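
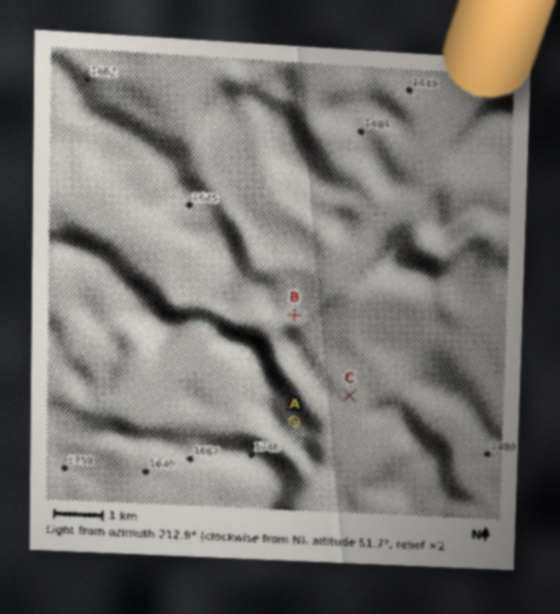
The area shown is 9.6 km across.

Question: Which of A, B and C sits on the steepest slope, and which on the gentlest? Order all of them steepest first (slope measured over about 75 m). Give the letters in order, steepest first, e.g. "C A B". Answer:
A B C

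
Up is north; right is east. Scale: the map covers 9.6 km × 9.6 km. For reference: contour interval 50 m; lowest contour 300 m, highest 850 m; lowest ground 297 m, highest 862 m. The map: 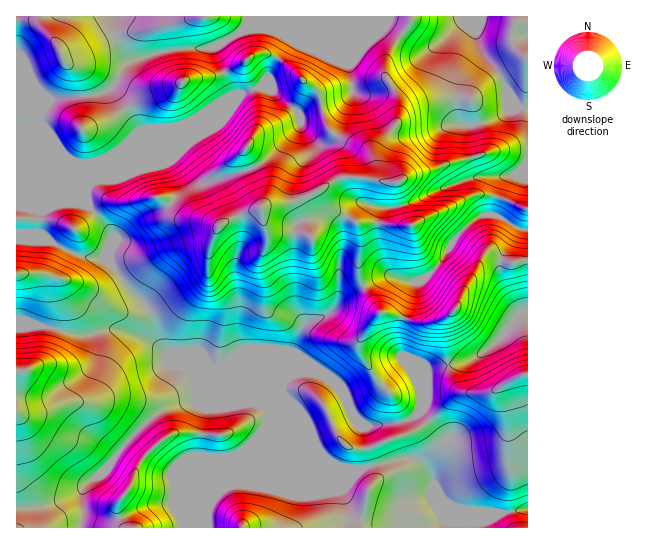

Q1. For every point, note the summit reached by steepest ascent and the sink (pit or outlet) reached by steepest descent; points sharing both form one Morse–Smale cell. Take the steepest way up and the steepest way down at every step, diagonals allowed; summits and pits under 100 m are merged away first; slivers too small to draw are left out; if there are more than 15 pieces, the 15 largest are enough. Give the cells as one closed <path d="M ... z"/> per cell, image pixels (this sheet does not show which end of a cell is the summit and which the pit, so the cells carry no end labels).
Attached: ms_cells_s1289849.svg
<path d="M267 53l-13 2-12 9-18 9 9 20-2 4-40 26-54 22-35 34 31-33 6-11 1-5-13-22-24 15-21 6 5-14-1-19-36 4-11 12-9-4-13-1-1 132 34 2 25 14 31 5 7 6 15 21 21 22 6 12 4 20 10 14 98 40 24 22-34-14-50 5-2 2-5 41 2 6 20 8 108 0 17 4 16 0 36-10 15 0 13 10 6 11 0-13 11-26-25-30 2-5 0-12-4-13-8-13-10 5-32 34-10 8-6-4-11-21-17-14-22-4-16 7 3-16 15-36 4-4 23-10 15-16 18-10-4-12 1-44-5-10-24-12-14-18-27 12-19 1-10 3 4-8-1-14-19-35 7-12 9-9 20-9 15-15 8-16-1-10-9-8-17-14z"/><path d="M527 16l-278 0-4 11-6 6-24 14 8 23 3 2 16-8 12-9 13-2 18 10 19 19-1 11-7 12-15 15-20 9-9 9-7 12 19 35 1 14-2 7 27-3 27-12 14 18 24 12 5 10-1 44 4 12 24-11 20 5 12 0 6-2 15-16 19-29 22-18 12-1 10 4 16 10 8 2z"/><path d="M38 325l-22 4 1 199 64 0 3-14 0-27 25-21 12-17 25-26 24-16 13-4 14 0 9 4 25 0 15-4 11 0 31 11-19-18-99-40-15-12-22-11-15-4-11 0-16 6-16 0z"/><path d="M497 259l-12 0-6 6-15 25-8 19-10 8-16 6-12 0-28-10-11-1-16-25-8 4-10 6-15 16-23 10-4 4-16 40 0 11 14-6 8 0 20 7 11 11 11 21 6 4 50-47 6 5 6 15 8-19 36-6 15-7 25-19 9-15 9-9 7-2 0-50-21 2z"/><path d="M527 312l-6 1-9 9-9 15-25 19-15 7-36 6-6 12 0 25-2 5 25 30-11 26 0 16 10 16 12 10 12 3 38 1 23-4z"/><path d="M414 459l-15 0-36 10-16 0-6-2-68 0-50 21-11 13-4 8 0 18 269 1 6-8 14-6-6-2-24 0-14-4-16-17-10-22z"/><path d="M197 403l-19 1-23 11-24 23-22 28-25 21-2 41 125 0 1-19 8-14 11-10 46-18 58-1-109-1-17-6-4-2-1-6 5-41 11-3-10 0z"/><path d="M31 240l-15 1 1 87 21-3 37 10 16 0 16-6 11 0 21 7 25 14-5-9-4-20-6-12-21-22-18-24-7-4-10 0-18-4-25-14z"/><path d="M247 16l-230 0-1 2 19 3 20 20 8 18 17 14 4 9 1 13 6 1 18-5 7-8 8-16 10-7 43-11 34-1 15-7 19-14 3-5z"/><path d="M493 215l-12 1-15 11-13 14-13 22-15 16-6 2-12 0-20-5-21 9-2 4 15 22 39 12 12 0 13-4 13-10 8-19 15-25 6-6 12 0 10 4 20-3 1-29-9-2-16-10z"/><path d="M26 19l-10 0 0 87 19 3 4 3 11-12 35-4-1-14-4-9-17-14-3-9-7-11-18-18z"/><path d="M223 72l-8 4-30 4-15 11-23 6-17 8-2 4 12 21-8 17 59-24 40-26 2-4z"/><path d="M214 47l-37 2-43 11-10 7-12 22 9 9 6 10 14-8 29-9 15-11 34-5 5-4z"/><path d="M111 88l-5 4-19 5 0 18-5 14 21-6 24-16-6-9z"/><path d="M527 509l-29 4-15 7-6 7 50 1z"/>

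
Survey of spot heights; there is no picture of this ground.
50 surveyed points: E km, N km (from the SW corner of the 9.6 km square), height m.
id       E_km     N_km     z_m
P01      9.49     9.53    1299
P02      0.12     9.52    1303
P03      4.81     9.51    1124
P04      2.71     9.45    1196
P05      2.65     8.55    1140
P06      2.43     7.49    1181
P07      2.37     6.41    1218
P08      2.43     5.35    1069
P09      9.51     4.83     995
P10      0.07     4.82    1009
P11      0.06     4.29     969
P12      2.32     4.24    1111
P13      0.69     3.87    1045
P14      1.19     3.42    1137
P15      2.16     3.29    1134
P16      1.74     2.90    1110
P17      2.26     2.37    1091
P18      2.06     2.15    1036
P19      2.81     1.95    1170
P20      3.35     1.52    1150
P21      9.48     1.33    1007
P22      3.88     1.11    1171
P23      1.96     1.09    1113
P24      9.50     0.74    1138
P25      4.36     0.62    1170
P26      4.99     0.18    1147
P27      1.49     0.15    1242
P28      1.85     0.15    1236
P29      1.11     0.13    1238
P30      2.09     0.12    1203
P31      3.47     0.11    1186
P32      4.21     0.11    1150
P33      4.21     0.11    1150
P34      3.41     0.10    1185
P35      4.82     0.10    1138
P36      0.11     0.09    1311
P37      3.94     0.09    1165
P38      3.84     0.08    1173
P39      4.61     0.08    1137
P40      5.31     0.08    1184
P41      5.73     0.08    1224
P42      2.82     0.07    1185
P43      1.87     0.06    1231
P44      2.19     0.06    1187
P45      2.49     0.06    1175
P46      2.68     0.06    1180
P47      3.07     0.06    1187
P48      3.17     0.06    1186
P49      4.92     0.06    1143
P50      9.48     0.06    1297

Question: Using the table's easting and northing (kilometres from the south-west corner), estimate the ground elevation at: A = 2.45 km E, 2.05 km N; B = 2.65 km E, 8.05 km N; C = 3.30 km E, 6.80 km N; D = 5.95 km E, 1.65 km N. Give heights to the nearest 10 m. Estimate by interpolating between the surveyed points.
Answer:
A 1100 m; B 1100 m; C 1110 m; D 1230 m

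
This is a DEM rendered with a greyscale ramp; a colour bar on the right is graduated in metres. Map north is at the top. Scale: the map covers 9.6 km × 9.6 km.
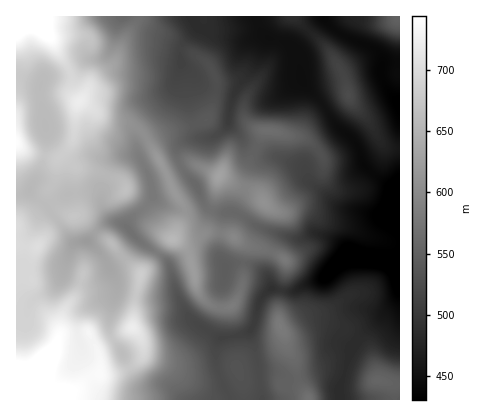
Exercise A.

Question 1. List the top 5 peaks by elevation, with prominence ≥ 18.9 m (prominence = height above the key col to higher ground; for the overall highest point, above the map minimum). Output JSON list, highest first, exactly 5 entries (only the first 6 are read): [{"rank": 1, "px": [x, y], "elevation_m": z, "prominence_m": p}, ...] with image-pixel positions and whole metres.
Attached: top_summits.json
[{"rank": 1, "px": [80, 102], "elevation_m": 721, "prominence_m": 27}, {"rank": 2, "px": [132, 328], "elevation_m": 721, "prominence_m": 47}, {"rank": 3, "px": [172, 240], "elevation_m": 657, "prominence_m": 51}, {"rank": 4, "px": [220, 176], "elevation_m": 631, "prominence_m": 62}, {"rank": 5, "px": [280, 326], "elevation_m": 582, "prominence_m": 57}]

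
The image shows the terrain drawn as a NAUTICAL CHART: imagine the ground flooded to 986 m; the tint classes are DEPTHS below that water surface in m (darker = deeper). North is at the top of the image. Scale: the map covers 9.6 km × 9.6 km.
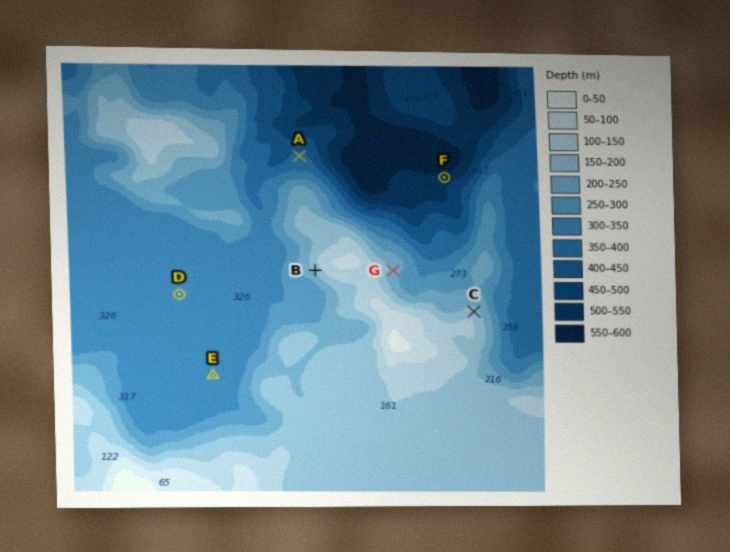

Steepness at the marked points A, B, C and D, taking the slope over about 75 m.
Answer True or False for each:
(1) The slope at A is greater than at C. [False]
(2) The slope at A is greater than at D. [True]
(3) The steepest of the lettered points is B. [True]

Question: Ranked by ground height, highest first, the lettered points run G E F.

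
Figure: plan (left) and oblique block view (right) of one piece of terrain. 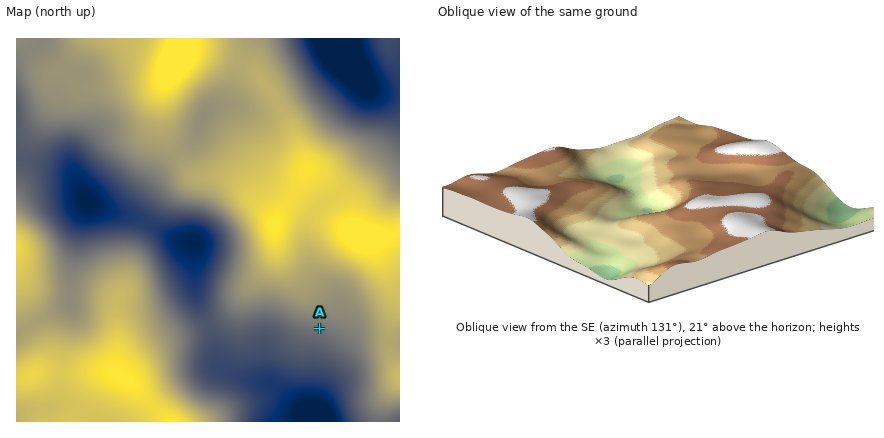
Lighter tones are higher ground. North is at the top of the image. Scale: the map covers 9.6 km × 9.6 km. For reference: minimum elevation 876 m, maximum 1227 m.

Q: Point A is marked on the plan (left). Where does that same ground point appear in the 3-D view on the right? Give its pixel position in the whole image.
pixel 663 245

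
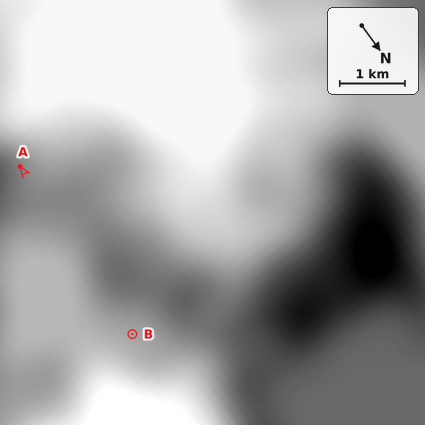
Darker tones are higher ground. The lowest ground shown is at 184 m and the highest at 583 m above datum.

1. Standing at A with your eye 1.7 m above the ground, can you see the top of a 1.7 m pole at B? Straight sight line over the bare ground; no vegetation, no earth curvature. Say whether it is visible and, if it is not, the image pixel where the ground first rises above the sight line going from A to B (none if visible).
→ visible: false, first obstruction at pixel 38 193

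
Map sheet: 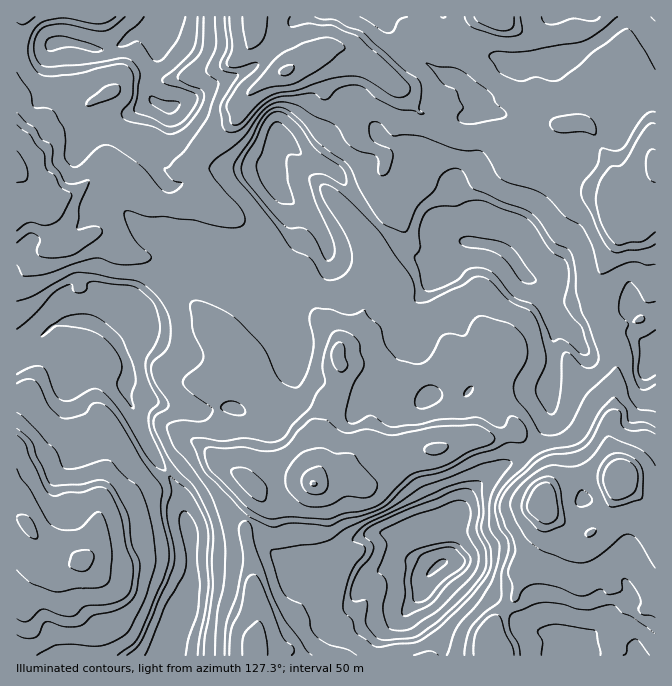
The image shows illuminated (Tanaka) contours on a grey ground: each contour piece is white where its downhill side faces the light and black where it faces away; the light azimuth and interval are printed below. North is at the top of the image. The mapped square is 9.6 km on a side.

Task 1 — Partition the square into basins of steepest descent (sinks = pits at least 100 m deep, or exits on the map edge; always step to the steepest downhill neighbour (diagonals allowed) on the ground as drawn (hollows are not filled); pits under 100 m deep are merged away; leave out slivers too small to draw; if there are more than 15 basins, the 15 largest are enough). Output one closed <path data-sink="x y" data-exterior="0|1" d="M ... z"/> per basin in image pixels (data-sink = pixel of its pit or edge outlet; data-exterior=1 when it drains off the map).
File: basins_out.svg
<path data-sink="620 482" data-exterior="0" d="M277 131l-4 4-2 7 3 13-8 10-2 7 9 15 22 17 21 21 8 15 4 15 5 10 13 18 38 23 16 3 12-1 12-18 4-2-2 4 2 21-12 15 0 14 13 55 9-3 24 2 13-12 37 0 20 5 15 0 6 26 18 28 12 54 24 21 8 3 6 6 5 10 0 21-3 19 8 15 0 6-14 15-8 3-20 22-30 8-10-13-7 0-20-9-27-25-21-13-22-23-8 0-5-13-2-21-19-3-23 7-21 0-12 3-17 7-28 16-17 5-4 4 22 21 22 7 14 0 16-20 27-12 13-1 19 11-8 20-16 19-7 3-16 2-47 20-6 6-1 11 327 1 1-346-14-2-10-7-4 9-14 13-17 10-20 5-13-15-10-4-5-4-6-32-19-7-17-23-19-9-21-3-23 2-2 18-18-2-16-6-39-38-34-44-33-15-12-15-8-8z"/><path data-sink="287 70" data-exterior="0" d="M442 16l-277 0-13 13-15 4-10 8-15 7-17 1-20-6-18 0-1 7 5 10 2 23 6 29 11 19 15-8 20 1 35-23 6 1-8 6-4 9-1 35 13 23 11 11 10 0 17-12 13-5 42 0 1-1 14 1 10-14-3-13 2-7 4-4 5 2 8 8 12 15 33 15 34 44 39 38 16 6 18 2 2-18 8-2 22 2 2-5 0-11-12-14-6-11-5-29-5-13 0-12 8-21 6-8 18-8 1-6 4-4 13-5 8-9 7-15 8-5-11-3-16-8-30-2-15-16-5-20z"/><path data-sink="314 483" data-exterior="0" d="M328 256l-14 8-8 8-13 36-10 12 0 7 10 15 0 26 3 17 0 15-5 10-14 13-12 1-30-16-16 0-22 5-32-7-18-7-18 1 19 45 33 50 7 33 9-5 30-10 20 5 12 10 7 16 8 10 21 12 22-7 28-16 22-9 28-1 23-7 16 3 13-3 4-9 10-9 10-16 11-11 52-34 17-32-4-26-15 0-20-5-37 0-13 12-24-2-8 4-9-30-5-26 0-14 12-15-2-8 2-17-20 21-24-3-17-12-17-6-17-23z"/><path data-sink="655 165" data-exterior="1" d="M642 18l-23 6-17 15-37 22-38 3-12 5-9 18-8 9-13 5-4 4-1 6-18 8-4 4-10 25 0 12 5 13 5 29 6 11 12 14-2 15 28 7 9 8 13 19 4 3 12 2 6 14 3 20 5 4 10 4 13 15 20-5 17-10 14-13 4-9 15 8 9-1 0-275-10-8z"/><path data-sink="82 562" data-exterior="0" d="M54 328l-6 1-32 28 0 298 148 1 5-14 4-20 16-17 4-21-2-44-10-45-33-50-14-37-8-15-2-10-22-7-30-2z"/><path data-sink="17 167" data-exterior="1" d="M55 43l-15 8-24 2 0 257 22 21 6 3 11-10 13-4-5-5 1-18 8-11 12-2 10 4 5 5 2 14-7 16 20 16 12-16 2-13 32-32 9-5 21-2 9-4-11-9-8-24 17 0 58 15 20-1 12-5 4-5 2-3 0-32-20-16-11-19-55 1-13 5-17 12-10 0-11-11-13-23 1-35 4-9 7-7-5 0-35 23-20-1-15 8-11-19-6-29-2-23-5-10z"/><path data-sink="544 505" data-exterior="0" d="M552 411l-3 9-15 27-52 34-11 11-10 16-10 9-2 7-11 6 0 12 6 21 8 0 22 23 21 13 27 25 20 9 7 0 11 13 12-5 17-3 20-22 8-3 14-15 0-6-8-15 3-19 0-21-5-10-6-6-8-3-24-21-12-54-15-21z"/><path data-sink="255 648" data-exterior="0" d="M229 513l-32 10-8 5 4 32-2 38-3 10-17 17-6 31 162 0 2-12 6-6 47-20 16-2 7-3 16-19 8-20-14-10-11-1-17 5-17 8-16 20-14 0-15-3-11-7-22-23-17-9-9-10-7-16-7-7z"/><path data-sink="497 17" data-exterior="1" d="M594 16l-151 1 6 21 15 16 30 2 16 8 14 2 41-5 37-22 6-6z"/>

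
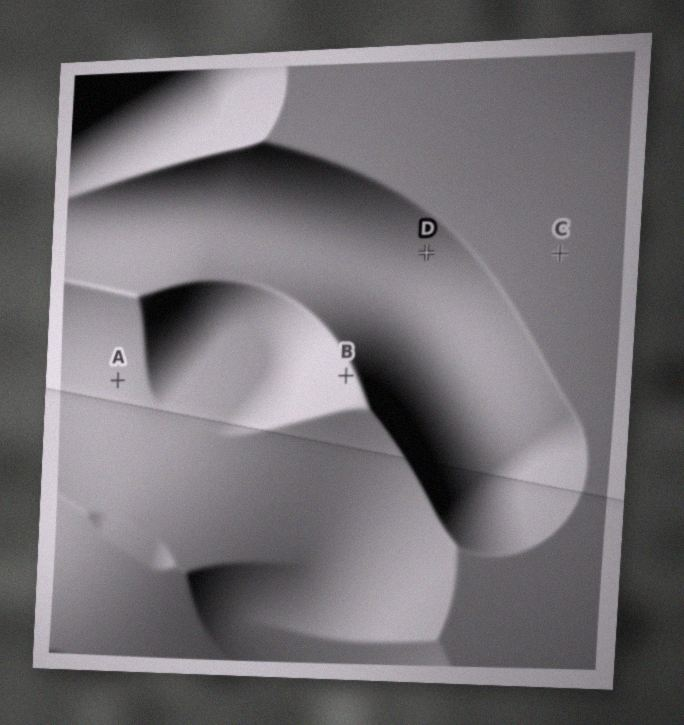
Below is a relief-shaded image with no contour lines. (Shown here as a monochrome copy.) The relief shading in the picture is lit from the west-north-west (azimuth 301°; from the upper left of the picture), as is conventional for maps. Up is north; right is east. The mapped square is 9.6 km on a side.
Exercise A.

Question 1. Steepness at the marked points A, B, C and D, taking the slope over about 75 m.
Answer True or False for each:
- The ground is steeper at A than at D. False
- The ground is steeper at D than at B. True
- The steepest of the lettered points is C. False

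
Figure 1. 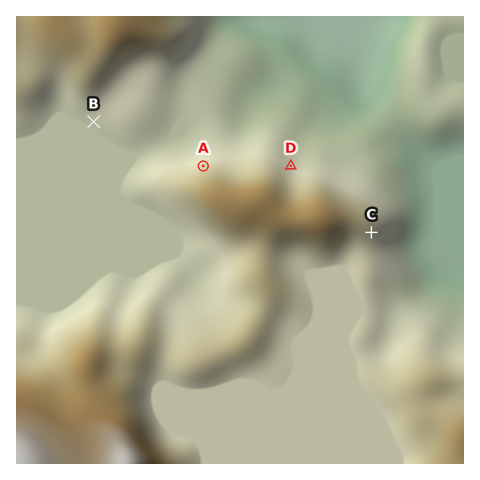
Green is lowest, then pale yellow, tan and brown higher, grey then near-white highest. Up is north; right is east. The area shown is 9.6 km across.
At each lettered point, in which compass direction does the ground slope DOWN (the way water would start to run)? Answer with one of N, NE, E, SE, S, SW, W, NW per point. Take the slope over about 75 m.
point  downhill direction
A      N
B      SW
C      SE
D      NE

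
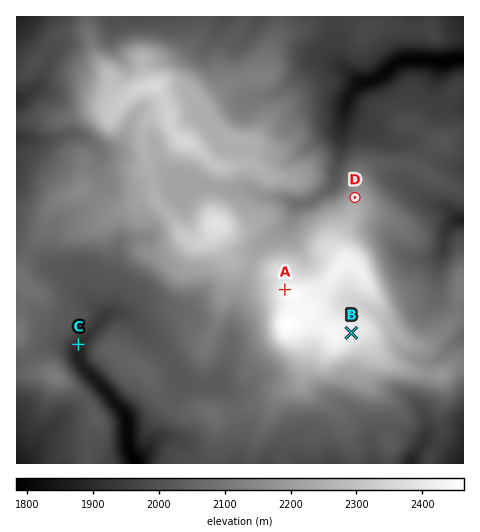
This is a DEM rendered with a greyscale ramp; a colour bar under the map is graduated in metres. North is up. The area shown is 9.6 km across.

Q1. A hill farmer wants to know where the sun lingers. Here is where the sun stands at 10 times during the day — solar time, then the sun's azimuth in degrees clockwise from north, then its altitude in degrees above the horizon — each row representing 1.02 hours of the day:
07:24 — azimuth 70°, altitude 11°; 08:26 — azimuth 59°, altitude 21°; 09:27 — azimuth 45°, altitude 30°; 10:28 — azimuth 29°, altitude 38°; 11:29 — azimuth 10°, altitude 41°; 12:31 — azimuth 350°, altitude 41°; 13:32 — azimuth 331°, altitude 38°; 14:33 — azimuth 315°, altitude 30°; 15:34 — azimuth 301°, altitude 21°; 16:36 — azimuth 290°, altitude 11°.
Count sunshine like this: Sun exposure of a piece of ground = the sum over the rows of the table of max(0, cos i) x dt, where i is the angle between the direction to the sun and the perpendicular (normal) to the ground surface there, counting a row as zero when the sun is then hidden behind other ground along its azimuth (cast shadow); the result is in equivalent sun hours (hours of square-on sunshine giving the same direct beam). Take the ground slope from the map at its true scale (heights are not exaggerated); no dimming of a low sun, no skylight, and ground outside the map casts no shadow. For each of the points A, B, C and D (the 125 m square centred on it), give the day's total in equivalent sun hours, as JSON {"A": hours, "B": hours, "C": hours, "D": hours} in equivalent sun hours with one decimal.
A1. {"A": 5.4, "B": 4.4, "C": 3.5, "D": 5.8}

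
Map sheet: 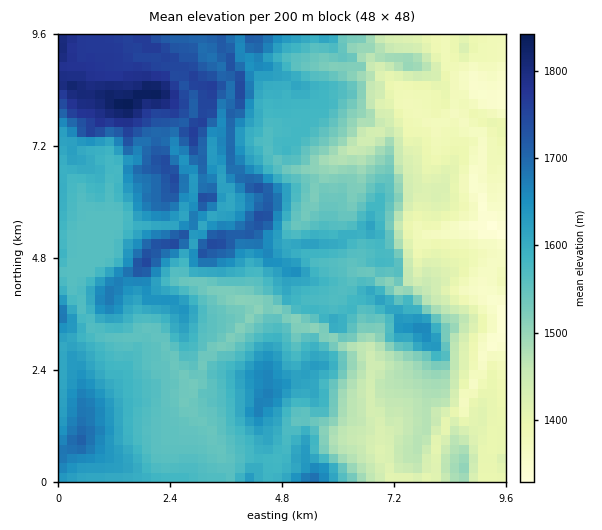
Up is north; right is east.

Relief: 1325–1845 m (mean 1560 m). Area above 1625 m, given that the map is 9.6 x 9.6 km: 24.2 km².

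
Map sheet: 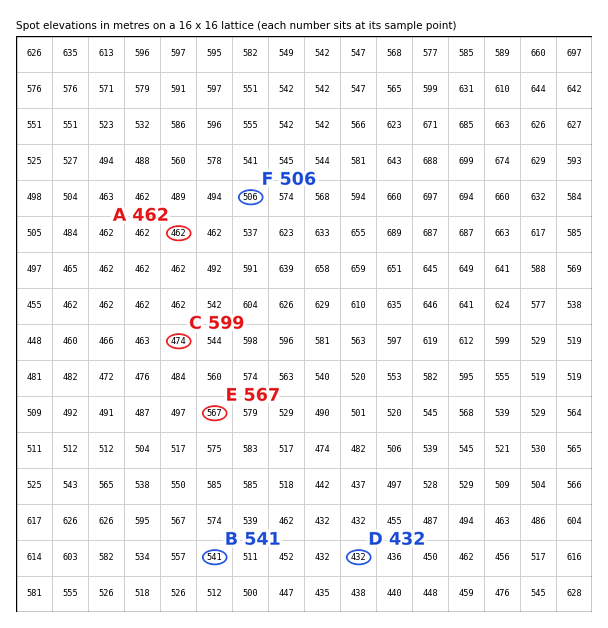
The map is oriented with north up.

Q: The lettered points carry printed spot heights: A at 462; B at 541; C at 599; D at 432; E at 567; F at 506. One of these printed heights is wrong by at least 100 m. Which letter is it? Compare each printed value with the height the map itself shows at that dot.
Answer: C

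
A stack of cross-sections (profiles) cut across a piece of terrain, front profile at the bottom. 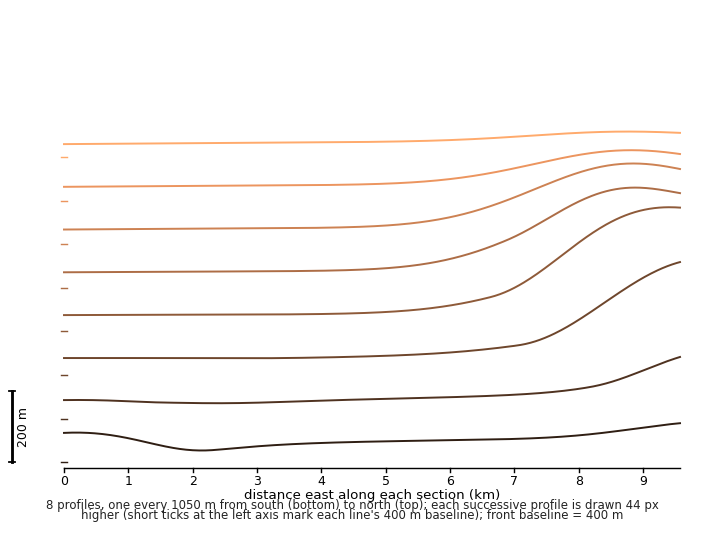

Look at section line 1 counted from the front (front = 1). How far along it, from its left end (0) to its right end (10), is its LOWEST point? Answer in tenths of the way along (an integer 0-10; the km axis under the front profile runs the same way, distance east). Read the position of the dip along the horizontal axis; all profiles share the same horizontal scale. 2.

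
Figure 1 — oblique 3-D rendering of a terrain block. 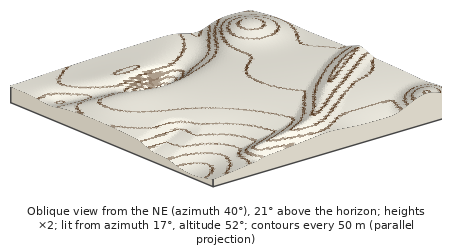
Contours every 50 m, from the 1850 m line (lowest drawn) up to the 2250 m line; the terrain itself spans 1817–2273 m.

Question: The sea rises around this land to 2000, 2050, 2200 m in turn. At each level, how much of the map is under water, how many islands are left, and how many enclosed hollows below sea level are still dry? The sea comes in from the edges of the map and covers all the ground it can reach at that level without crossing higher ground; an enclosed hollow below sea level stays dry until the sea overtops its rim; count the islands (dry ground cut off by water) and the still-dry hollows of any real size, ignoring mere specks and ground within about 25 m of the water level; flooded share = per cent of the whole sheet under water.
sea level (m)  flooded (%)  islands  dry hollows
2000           9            0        1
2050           23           0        0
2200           93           1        0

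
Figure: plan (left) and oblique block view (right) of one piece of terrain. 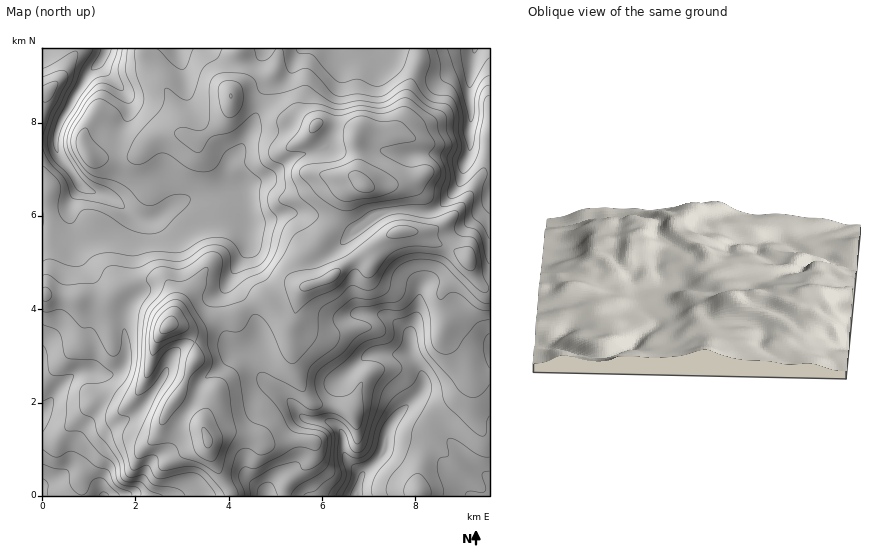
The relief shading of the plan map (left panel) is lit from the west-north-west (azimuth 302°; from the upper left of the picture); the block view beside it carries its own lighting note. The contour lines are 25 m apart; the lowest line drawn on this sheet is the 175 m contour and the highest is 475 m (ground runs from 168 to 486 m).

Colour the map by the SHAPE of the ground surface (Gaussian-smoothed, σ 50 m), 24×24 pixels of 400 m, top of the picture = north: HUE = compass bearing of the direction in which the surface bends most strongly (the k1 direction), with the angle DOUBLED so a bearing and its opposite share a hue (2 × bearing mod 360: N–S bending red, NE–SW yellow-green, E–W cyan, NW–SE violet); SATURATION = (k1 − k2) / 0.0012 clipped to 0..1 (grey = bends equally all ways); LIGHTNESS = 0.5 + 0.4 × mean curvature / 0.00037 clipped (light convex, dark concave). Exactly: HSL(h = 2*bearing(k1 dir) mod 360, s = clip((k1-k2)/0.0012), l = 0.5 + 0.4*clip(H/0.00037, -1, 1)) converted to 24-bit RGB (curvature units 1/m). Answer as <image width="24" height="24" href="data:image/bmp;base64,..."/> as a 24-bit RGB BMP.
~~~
<image width="24" height="24" href="data:image/bmp;base64,Qk32BgAAAAAAADYAAAAoAAAAGAAAABgAAAABABgAAAAAAMAGAAATCwAAEwsAAAAAAAAAAAAAZYReoY6Ksn12Lgs70sYGVHMMe6U8SoNFSy09kNxtwNyKShs7SJuLxGxqYYNIwJpuE0ZTUGavk5e0mrC+1Me8fFybgFp8hKyZf5FgR3tRpFZ1HzVa9dvTIH2n6MjWqUa2OXR+su+oVSlfw4CNL2RDdJRLzpuimuawVgZHBzIXqnCKkZdxs5J3e1R2d52KekNDs5y+Xl2LcmWFXUiOhcmq5K/QQZBddFeg1MbivsidRDlnj626rafPWFKwyN+6UdxwxgDYg962DCIwsLB5mX1qj3aJeEhqrrKYnnafr3mZTVt8cKesZ6aDslmyzqyZPleByeHBrG6YaHyxeo+knIKAVdnRlOdeggBE6/8CtMN/CR0qup6WlYeDfF1xhnCOlrSRTHBno3iNeo2uXI20wo5rF0hH9NfXM3xuu71lpYVxYnt7aXqAoLKPMgkc6K0YCC/81vXqxoakLUBxJV5BsXuQjmOCi5mAmpx2QXhxZZOWrcK9UWmdzm/BbNQhJaSA7r/APGt8xbmrbm+EYH98eTY7q0KritmYQEZZnWdgwo55ZU9zVoZ9K1hZqHRxnpyNmpyPsn2VMXo5YGQsY10vEiUs/dvOCSoq6Z59M4gtTaxVpXeXdE51iWOQrcWaj2VLNUwyNnRV37rMiny+ipmyLxpBmbZuh6KChqSWcWeIuIyna3uelriaFCtL+8ynNHYdJIZO8e/aOTtqcFJMdGV8hWiJtrOTqn2fpImpRIhTKkYXemonYi1knUCmncqae6CFfpxyVnJgk5h8enKWlrKMIyBWlUbS+tHZGb6HgNVhXz5ri5F2V2J1iWt5q6+NgpWVjo6ww4TIjXjBrN7XHB9SXXGuysOlfYdxgl5WY5xcb41ka4pzkph2Mz1iL5Ck8ODb3OrvYzyOil2pqJmrZE93eqGMrJ+NhZRua3FFQXU0t6EwXBcWMnI9MXZsxsiblG2PmEdEtNHdjqTEd3apo4CWVXZ8Hl9BjMBG3I+AaTlUQoR8rG2joISwcnGbtGVikXNUjZBdYkF4sIx2d7PBjaW7NWKXsrGDWi1N282uyauPZWt+jWKKmYCZmJW+aVq2eMuHq06SvoyTPoZgQniIoo26smuoib7D0LHn89jwKTd309SsUItxflxrNl1eiEdOmENNlOisrJxvY2ZwZmyJlLGiZIWDVZOSlrmIUUN627TL2r/NI2FjMTZFuX56qYRuTnY/SbI+2m3l07Oqs1iIT0o3UUo3NmRm2vHjMeLcpJ97dmx2an5ffH5VfoVnYoZmdmlMQ1tATppDyId4h0KENzZSgJVlr62QrY+ZVIJSLWlO0pLE032zmn66m8LaftHciMy33SHcra9+b2iHlYOFiKukZZGdbEw/iHJhiYN6bHtcfnhRfGFkRUNhVItLoad5lG9lpl9dX3M/G08pc9zd1tb1nn3g45XNJIIynjZzq8SEPJWcpMPRoDhmbCU2naeFXoZudYFqg355hYaAeXF+WD56yrSch3FCgXRPlVxUuZt1U1UjJTwMKiwHV3cWC3g898vaMVVc093FKGeeMAsDb3MhcrGFgpF6iXqJfW1qfH1ecXxjbmNgQXtwk1VQsVRldpKVjqqtqYm/2uHxkY7bo6HSzM2WMIVAEX6FzFt/meekMwAo4PbVgrHBeXOXgJR3b2FxhmJvl6aHYZKVdG2Yn1OWOHRKe9K5tsvji5fUyKXYpoGfdHWmX2Gg58/e4b64CBUr47esIQAzr03p2fLad2mUd22YrYyacFx9gp2Yp7GcemFoRWVhXGGZvbDPyb9PS2okNzYfvbg2cWxGfWBDbF43mMEy2Y5uBzVn5ZVMACEzecHry5qJcIRtU2yHp4ijlouwlaWplXOatG+OUYptQHJrg5ZfVkmO5sHJMVyEwNWwhHisioyymbC5jbmNtaxlBggt7mF46oxRADIz9tfVnrG4PUyQk3Foj4xyg5R8eFF7t2x9o8aPOmqDhKWnYJarptm4bIjWkqHQsbHdq2TP1sK+hKDG5L7YIxOM788J9NnXADEzOeI1z7CjKAshrapeiKd9WWeDcFWAoMnH4szHSVB8VYdrlJx2gqlWQ1I5V2w2WlYuMkk95dapS0Q0pJJOPQdziPK105a19rTYAjEhhhZCtW2wlL2XkKuTWEh4aZWWdcR9tlZUe1ultLqLSXeBtrmXaEppe35iem1hPl1MxI1Nm3NPTJFPPymDJMMkZWtN0X92UHDACRwqx5mRrsOhgJZ5UEJpgKGFnFF6xcSCRHRzuqB3Pmpmo35bcVx1gIFyg3x1am93XpBy29i+Z3ONakh6OIqP"/>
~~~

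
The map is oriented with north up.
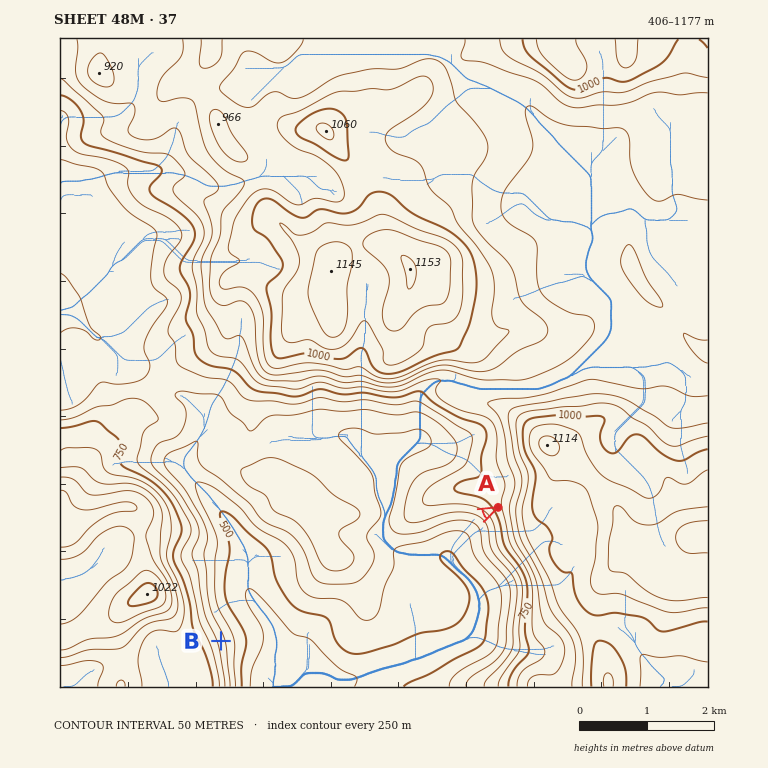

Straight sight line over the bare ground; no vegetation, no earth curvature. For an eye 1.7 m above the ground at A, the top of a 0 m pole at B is visible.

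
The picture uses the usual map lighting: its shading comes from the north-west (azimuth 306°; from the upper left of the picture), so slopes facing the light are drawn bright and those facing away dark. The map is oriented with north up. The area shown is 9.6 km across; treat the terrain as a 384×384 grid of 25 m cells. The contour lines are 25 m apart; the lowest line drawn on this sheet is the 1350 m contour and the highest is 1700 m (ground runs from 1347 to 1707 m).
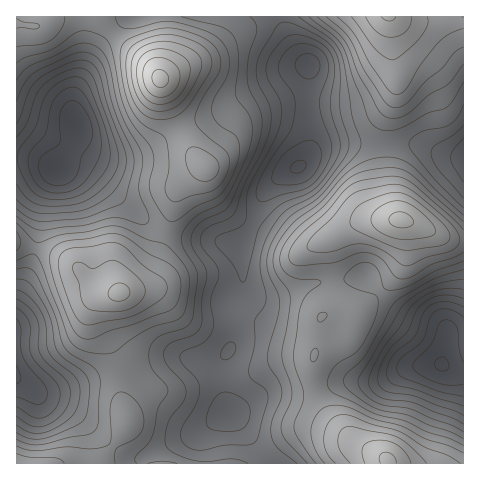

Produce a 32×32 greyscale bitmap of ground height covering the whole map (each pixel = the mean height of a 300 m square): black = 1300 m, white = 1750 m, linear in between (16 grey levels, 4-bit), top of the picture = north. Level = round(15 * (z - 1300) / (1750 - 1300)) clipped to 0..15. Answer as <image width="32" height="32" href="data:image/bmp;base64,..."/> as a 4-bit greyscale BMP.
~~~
<image width="32" height="32" href="data:image/bmp;base64,Qk12AgAAAAAAAHYAAAAoAAAAIAAAACAAAAABAAQAAAAAAAACAAATCwAAEwsAABAAAAAAAAAAAAAAABEREQAiIiIAMzMzAERERABVVVUAZmZmAHd3dwCIiIgAmZmZAKqqqgC7u7sAzMzMAN3d3QDu7u4A////AJmZmZiHd2ZnZmeJq7zcu6qHiIiIh3ZmZmZ4iau8y6mYZWZ3iZh2VVVWeJmru6qYd1RFZ4mYdmVVVniZqqmIdmUzRWeJiHdlVVZniZmHZmVEM0VniIiHZlVWZ4mIdlRDMzRFZ4iId2VVZniZiHZDMiI0Z3iIh3ZlVWZ4mZiGUzIiRWiZmIh2ZlVWeJmZh2RDIkVompmYh3ZlZniZmZh1QyNFeaqqqZiGZWZ4mZmYdlQzVom7u7qphlVWZ4mZmYdlRGeKu8y7qYdlVniImYiIhmZ4mru7uqmHZVZ4mZiImZiHiJq7u6qZhmVWiZmZmZqqmZiaqqqZiHZVVnmqqqq7u7qYiImZiIh2VVVomqu7zMy6d2d3iHiIh2ZVZ4mrvM3MqWVVVmd4mZh2VFVnmrvMupdUM0VWeJmZl1RERomqu6h2QyI0VniZqqhkMzRomZmHZUMiI0V4mqqpdUMzVniIdlVDMiNFeJqqmYZDM0Z3d3ZVVDIjRomZqZiHVERGd3d2ZlQyI1eaqpmIh1REVniId3ZlMiRoq7upiHZVRFZ4mYiHZUM0aLzcuYh2VERWeaqYiHZURXm93bqYdlQ0VomqqZiHdlZ5vdzLmHVEM1eau6qZmYd3ibzLuph2VERYq7u6qaqZiImaqqmIdmVWeavMuqqqqZmYiJiId3ZmaJq8zLuq"/>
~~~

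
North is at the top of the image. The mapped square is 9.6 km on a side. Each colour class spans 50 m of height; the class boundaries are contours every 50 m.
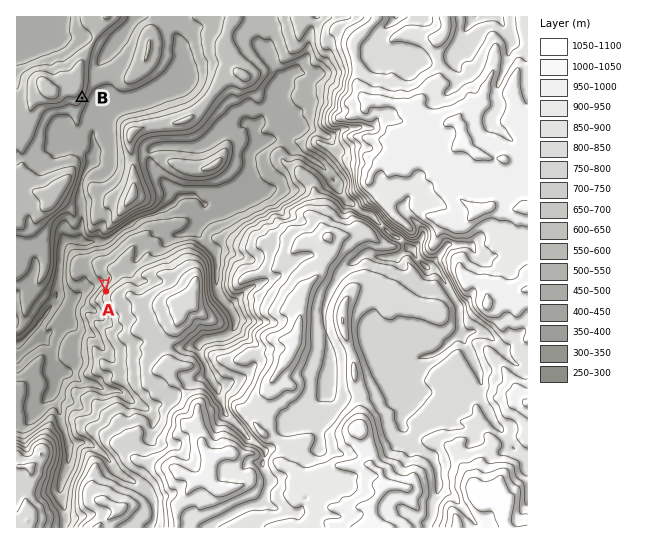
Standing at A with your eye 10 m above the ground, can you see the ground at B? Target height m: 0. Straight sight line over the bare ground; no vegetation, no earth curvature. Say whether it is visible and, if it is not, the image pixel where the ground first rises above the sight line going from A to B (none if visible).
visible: true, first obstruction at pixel None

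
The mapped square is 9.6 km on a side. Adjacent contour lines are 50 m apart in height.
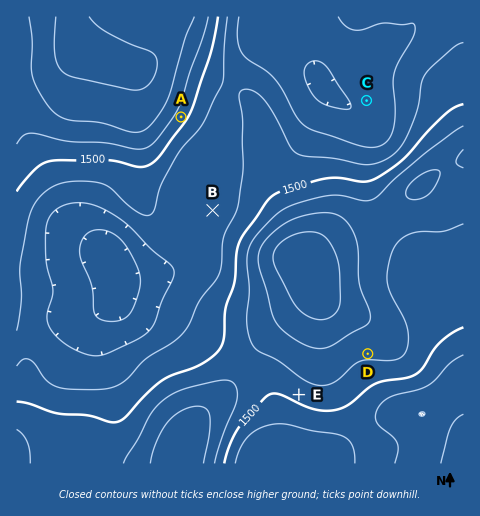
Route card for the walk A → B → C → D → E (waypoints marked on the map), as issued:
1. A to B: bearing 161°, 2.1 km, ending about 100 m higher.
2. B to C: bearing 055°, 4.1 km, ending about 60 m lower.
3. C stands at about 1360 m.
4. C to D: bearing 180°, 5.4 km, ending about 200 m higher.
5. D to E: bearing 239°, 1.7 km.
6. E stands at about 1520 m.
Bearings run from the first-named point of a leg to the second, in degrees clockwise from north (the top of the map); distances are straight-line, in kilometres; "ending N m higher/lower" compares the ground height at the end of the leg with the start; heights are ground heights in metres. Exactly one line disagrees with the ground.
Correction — Line 1: it should read "ending about 100 m lower".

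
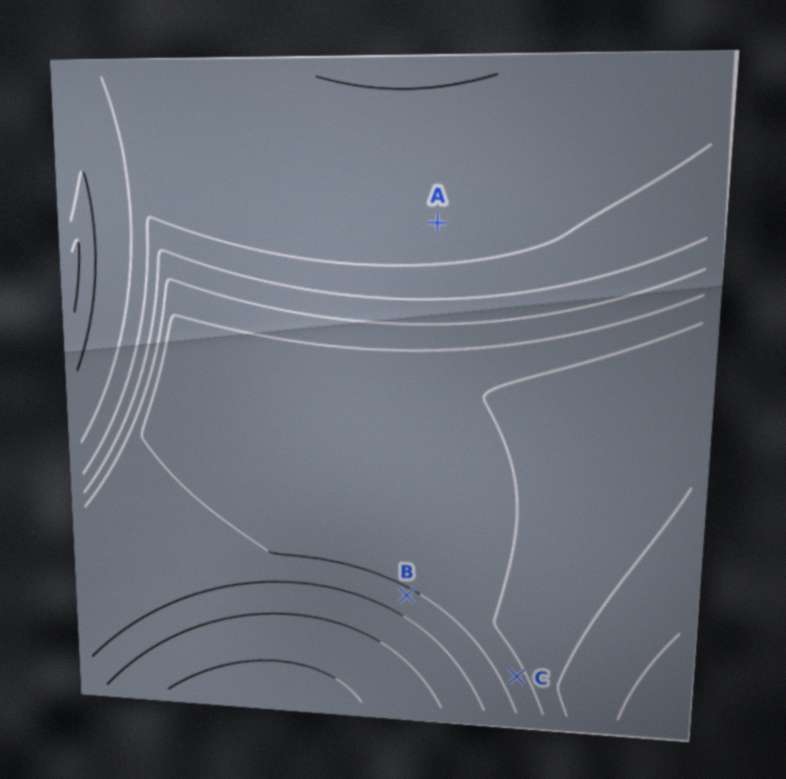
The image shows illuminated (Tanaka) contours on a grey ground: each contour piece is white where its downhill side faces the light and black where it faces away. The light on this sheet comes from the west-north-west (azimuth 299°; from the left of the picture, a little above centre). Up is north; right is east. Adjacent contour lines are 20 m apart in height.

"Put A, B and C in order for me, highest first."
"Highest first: C B A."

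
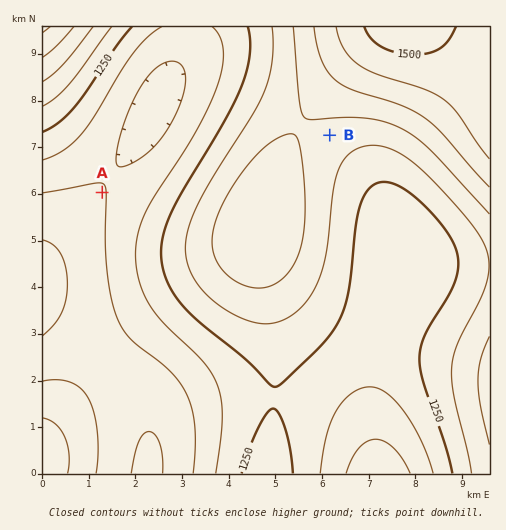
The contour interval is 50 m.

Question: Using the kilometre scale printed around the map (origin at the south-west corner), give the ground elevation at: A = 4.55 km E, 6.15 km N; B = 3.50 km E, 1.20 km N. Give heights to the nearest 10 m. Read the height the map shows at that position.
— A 1380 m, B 1170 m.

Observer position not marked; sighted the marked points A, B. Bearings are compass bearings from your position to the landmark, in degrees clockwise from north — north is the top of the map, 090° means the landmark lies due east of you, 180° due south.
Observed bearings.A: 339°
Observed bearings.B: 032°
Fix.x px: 175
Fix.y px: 382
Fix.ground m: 1140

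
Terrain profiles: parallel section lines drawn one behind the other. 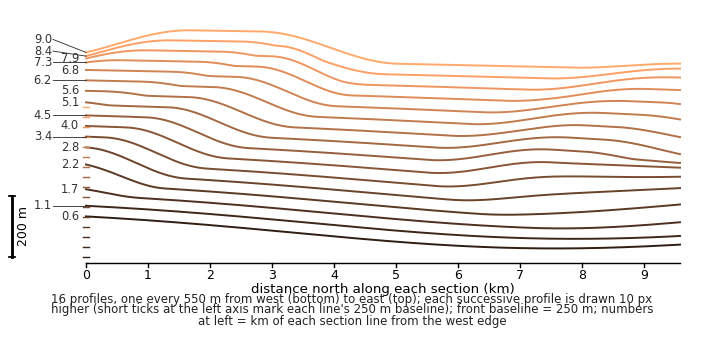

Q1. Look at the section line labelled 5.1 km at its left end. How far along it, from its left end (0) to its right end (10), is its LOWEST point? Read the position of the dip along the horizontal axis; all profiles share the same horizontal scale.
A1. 10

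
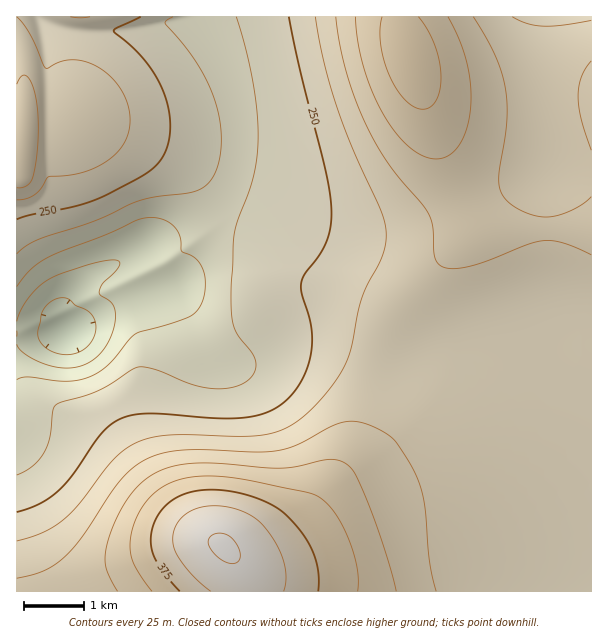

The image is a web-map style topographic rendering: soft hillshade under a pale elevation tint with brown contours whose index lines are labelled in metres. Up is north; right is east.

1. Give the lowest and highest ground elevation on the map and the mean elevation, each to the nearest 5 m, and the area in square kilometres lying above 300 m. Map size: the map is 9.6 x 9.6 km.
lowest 130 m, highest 425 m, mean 275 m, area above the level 23.6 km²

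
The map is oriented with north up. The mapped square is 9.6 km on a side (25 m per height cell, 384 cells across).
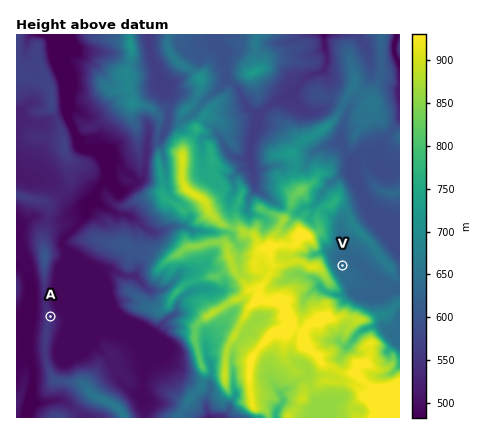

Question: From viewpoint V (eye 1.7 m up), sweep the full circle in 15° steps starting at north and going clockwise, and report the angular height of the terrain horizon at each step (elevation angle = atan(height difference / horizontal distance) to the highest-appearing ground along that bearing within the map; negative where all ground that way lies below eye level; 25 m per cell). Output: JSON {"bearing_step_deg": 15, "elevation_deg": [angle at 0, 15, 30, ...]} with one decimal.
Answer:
{"bearing_step_deg": 15, "elevation_deg": [2.8, 2.4, 2.8, 2.4, 2.0, 1.7, 1.4, 0.1, 0.5, 1.5, 4.6, 10.4, 12.0, 15.1, 20.9, 24.1, 25.8, 26.3, 24.9, 19.7, 13.7, 13.9, 9.0, 4.4]}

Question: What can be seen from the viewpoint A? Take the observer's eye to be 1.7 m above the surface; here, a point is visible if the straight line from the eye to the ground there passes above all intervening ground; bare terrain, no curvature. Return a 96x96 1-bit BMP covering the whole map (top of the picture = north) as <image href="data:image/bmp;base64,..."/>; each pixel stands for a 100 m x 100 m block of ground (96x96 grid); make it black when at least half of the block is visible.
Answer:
<image width="96" height="96" href="data:image/bmp;base64,Qk2+BAAAAAAAAD4AAAAoAAAAYAAAAGAAAAABAAEAAAAAAIAEAAATCwAAEwsAAAIAAAAAAAAA////AAAAAAAAAAAAP4AAAAAAAAAAAAAAH4AAYAAAAAAAAAAAH8AB4AAAAAAAAADgH+AB4AAAAAAAAAPgH+AB4AAAAAAAAA/gP/AYIAAAAAAAAB+Af/gYAAAAAAAAADwAf/w4AAAAAAAAAPAAf/4wAAAAAAAAP/AAf/4wAAAAAAAAP/AQf/4QAAAAAAAAD/Agf/4QAAAAAAAAB/hAf/4QAAAAAAAAB/jAf/wYIAAAAAAAB/+A//wIIAAAAAAAB/+A//wIIAAAAAAAB//B//wAAAAAAAAAB//z//gAAAAAAAAAB/////gAAAAAAAAAD/////gAAAAAAAAAD/////gAAAAAAAAAD/////gAAAAAAAAAD/////gAAAAAAAAAH///5/gAAAAAAAAA////4f4AAAAAAAAA////8D8AAAAAAAAA////+D+AAAAAAAAA/////A/gAAAAAAAB////nAF4IAAAAAAB////DgAOEAAAAAAB///8DgADmAAAAAAB///4BwAAwAAAAAAB///wA4AAQAAAAAAB///gH8AAAAAAAAAB///AfOAAAAAAAAAD//+A/DGAAAAAAAAD///99h+GAAAAAAAD///58AB8EAAAAAAB///x+AB8AAAAAAAB///x/4B8AAAAAAAA///6/4A4AAAAAAAAD//4f4AYAAAAAAAAD//wP8AYAAAAAAAAD/+AD8AQAAAAAAAAA/AAB8AAAAAAAAAAAAAAA8AAAAAAAAAACAAAAYAAAAAAAAAAHAAAAAAAAAAAAAAADAAAAP+AAAAAAAAAAAAAB//AAAAAAAAAAAAAD/+AAAAAAAAACAAAP88AAAAAAAAAHAAAP48AAAAAAACAHgAAfx8AAAAAAADAHwAAfD4AAAAAAADAHwAA+PgAAAAAAAAAH4AAcPAAAAAAAAAAH4AAMcAAAAAAAAAAH8AAEcAAAAAAAAAAH8AAOcAAAAAAAAAAH+AAMcAAAAAAAAAAH+AAMcAAAAAAAAAAH+AAM8AAAAAAAAAAH8AAM8AAAAAAAAAAHgAAM8AAAAAAAAAAGAAAE8AAAAAAAAAAGAAAA4AAAAAAAAAAEAAAAAAAAAAAAAAAAAAAAAAAAAAAAAAAAAAAAAAAAAAAAAAAAAAAAAAAAAAAAAAAAAAAAAAAAAAAAAAAAAMEAAAAAAAAAAAAAAP8AAAAAAAAAAAAAAf8AAAAAAAAAAAAAAf8AAAAAAAAAAAAAAf/4AAAAAAAAAAAAA//wAAAAAAAAAAAAA/+AAAAAAAAAAAAAB/gAAAAAAAAAAAAAB/AAAAAAAAAAAAAAD/wAAAAAAAAAAAAAD4QAAAAAAAAAAAAADwAAAQAAAAAAAAAADAgAAwAAAAAAAAAAAAwAAAAAAAAAAAAAAAAAAAAAAAAAAAAAAAAAAAAAAAAAAAAAAAAAAAAAAAAAAAAAAAAAAAAAAAAAAAAAAAAAAAAAAAAAAAAAAAAAAAAAAAAAAAAAAAIAAAAAAAAAAAAAAAIAAAAAAAAAAAAADgAAAAAAAAAAAAAACAAAAAAAAAAAAA="/>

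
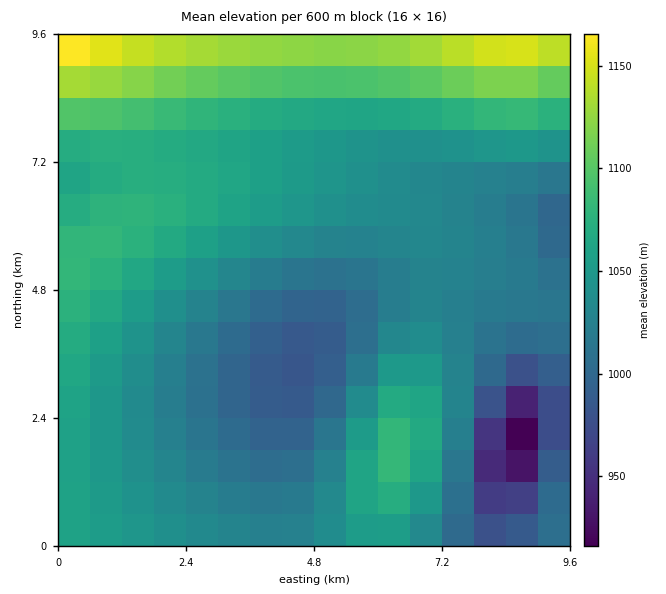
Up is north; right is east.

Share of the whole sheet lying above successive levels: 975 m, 97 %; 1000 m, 88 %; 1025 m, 67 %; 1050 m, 42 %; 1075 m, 20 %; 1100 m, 11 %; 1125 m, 6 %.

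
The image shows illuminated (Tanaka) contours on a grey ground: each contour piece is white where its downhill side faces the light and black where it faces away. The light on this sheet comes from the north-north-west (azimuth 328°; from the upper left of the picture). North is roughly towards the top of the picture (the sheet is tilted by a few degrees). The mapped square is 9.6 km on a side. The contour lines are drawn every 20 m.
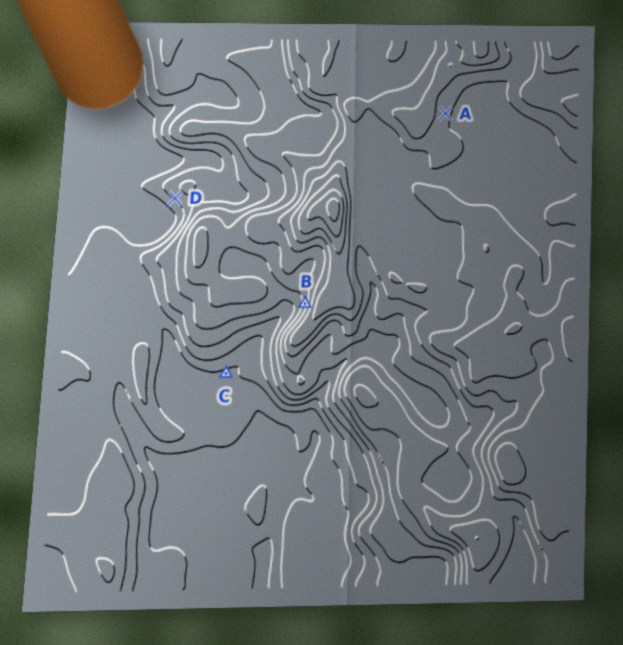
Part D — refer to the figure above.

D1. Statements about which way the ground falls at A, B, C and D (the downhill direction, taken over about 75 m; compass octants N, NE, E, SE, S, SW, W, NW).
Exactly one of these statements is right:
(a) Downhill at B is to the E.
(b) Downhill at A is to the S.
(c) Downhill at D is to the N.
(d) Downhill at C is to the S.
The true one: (d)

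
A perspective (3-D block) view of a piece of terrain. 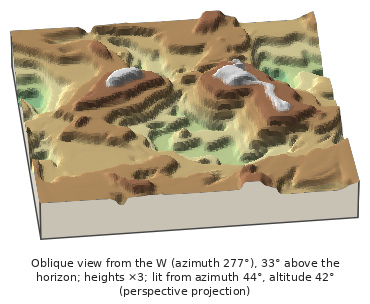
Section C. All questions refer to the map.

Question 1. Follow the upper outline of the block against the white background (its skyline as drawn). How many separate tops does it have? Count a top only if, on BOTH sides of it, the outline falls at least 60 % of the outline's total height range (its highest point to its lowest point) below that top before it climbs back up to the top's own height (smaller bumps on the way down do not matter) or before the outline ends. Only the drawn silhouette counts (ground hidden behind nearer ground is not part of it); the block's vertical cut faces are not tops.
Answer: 0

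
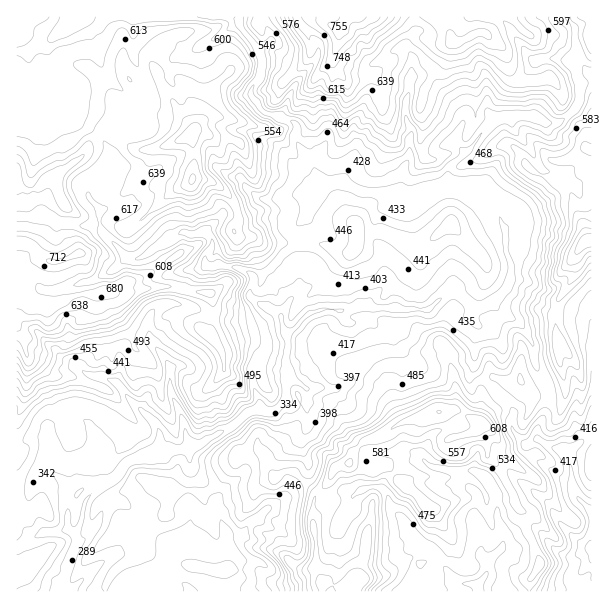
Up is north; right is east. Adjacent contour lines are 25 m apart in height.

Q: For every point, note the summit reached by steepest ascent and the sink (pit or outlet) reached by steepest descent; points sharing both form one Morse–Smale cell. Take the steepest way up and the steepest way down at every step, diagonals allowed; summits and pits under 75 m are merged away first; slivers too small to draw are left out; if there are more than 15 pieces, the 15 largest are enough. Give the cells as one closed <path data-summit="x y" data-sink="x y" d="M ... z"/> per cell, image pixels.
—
<path data-summit="350 17" data-sink="60 591" d="M591 16l-351 1 0 9 19 24 3 9-2 18-8 12 0 7 14 18 29 9 0 15 7 14 11 10 5 18 2 3-8 15-5 17-11 12 0 24 6 15-2 24-10 9-8 15 0 9 6 13 0 35-18 1-16 4-1 10 6 13 0 9-13 6-10 10-32 18-6 3-7 0-5-11-2-12-14-30 0-24-6-11-14-15-9 0-18 6-3 5 1 16-5 12-17-5-5 2-11 42-5-4-16 2-14 10-1 12-3-2-12 0-16 6 1 148 208 0 15-14 0-18-11-9-1-14 14-2 12-15 4-2 14-13 9-5 27-32 0-6-7-16 0-6 7-17-1-33 5-2 20 2 16-5 20-23-6-21-8-14-10-7-2-9 17-5 10 0 6 2 53 2 22-20 9 4 15 14 15-4 19-17 3-9 0-15-6-17 0-18-7-16-15-12-12-4-13-9-5 0-5-8 0-6 3-8 21-18 15-21 8-6 29-5 15 3 6 4 13 0 18-14 4-9 0-18-8-18 0-6 4-5 11 10 5 1z"/><path data-summit="192 179" data-sink="60 591" d="M239 16l-223 1 0 97 2 2 6 0 18-6 6-7 5 6 4 1 21 2 0 8 24 17 8 19-4 18-18 18 2 6 10 11 0 18 3 6 26 26 9 0 12-7 8 14 9 8 15-2-8 30-15 4-5 3-6 12 0 9 4 14 18 24 0 24 14 30 2 12 5 11 7 0 6-3 32-18 10-10 13-6 0-9-6-13 1-10 16-4 18-1 0-35-6-13 0-9 8-15 10-9 2-24-6-15 0-24 11-12 5-17 8-15-2-3-5-18-11-10-7-14 0-15-29-9-14-18 0-7 8-12 2-18-3-9-19-24z"/><path data-summit="78 254" data-sink="60 591" d="M48 103l-6 7-18 6-8 0 1 328 4 0 11-6 12 0 3 2 1-12 14-10 16-2 6 3 0-6 10-35 5-2 17 6 5-13 0-19 5-4 25-5-3-11 2-13 4-8 5-3 15-4 6-24 2-5 0-2-3 0-12 3-9-8-8-14-12 7-12-1-23-25-3-6 0-18-10-11-2-6 18-18 4-13-1-11-11-17-20-13 0-8-21-2-4-1z"/><path data-summit="438 413" data-sink="60 591" d="M455 290l-5 0-22 20-53-2-6-2-10 0-17 5 2 9 10 7 8 14 6 21-20 23-16 5-20-2-5 2 1 33-6 12-1 11 7 16 2 18 14 16 6 2 14-6 9 4 19-10 1-15-19-5-5-4 5-10 14-13 9-1 28-17 30-9 23-2 19 11 4-14 0-15 13-14 13 4 14-2 12 16 15 0-2-13-11-20-1-18-8-15-10-10-15-7-9-11-18 6z"/><path data-summit="591 240" data-sink="60 591" d="M576 52l-4 5 0 6 8 18 0 18-4 9-10 10-8 4-13 0-6-4-15-3-12 3-14 0-10 8-16 21-21 18-3 8 0 6 5 8 5 0 13 9 12 4 12 10 5 8 5 10 0 18 6 17 0 15-3 9-16 15 9 11 15 7 10 10 8 15 1 18 11 20 3 15 16-3 0-14-6-21 0-19-5-21 4-20 14-22 0-18 4-6 11-13 5-1 0-175-5-3z"/><path data-summit="438 413" data-sink="479 591" d="M458 410l-23 2-30 9-28 17-12 2-11 12-5 10 5 4 19 5-1 15 6 1 8 7 6 16 11 9 11 18 24 20 17 25 22 4 10-13 0-12-6-6 1-21-7-16 0-9 3-8-2-6 13-9 4 2 3 6 2 25 6 21 21-10 1-3-3-6 0-8-7-9-4-12-13-25-12-12 0-9-7-14 2-9z"/><path data-summit="359 582" data-sink="60 591" d="M308 469l-18 22-9 9-15 10-8 8-4 2-12 15-14 2 1 14 11 9 1 13-1 5-13 14 128-1 0-4 5-5 0-15 6-12 1-24 5-12 0-31-7 0-12 8-9-4-17 6-15-15z"/><path data-summit="438 413" data-sink="591 549" d="M497 378l-3 0-13 14 0 15-3 13 4 5-2 7 6 9 1 14 12 12 13 25 4 12 7 9 3 15 11 1 18 21 11 6 10 0 14-6 2-2 0-36-15-15-5-15-32-19-11-14 0-5 9-6-2-6 10-19 2-15-15-2-12-16-14 2z"/><path data-summit="591 240" data-sink="591 549" d="M591 241l-4 0-11 13-4 6 0 18-14 22-2 8-2 12 5 21 0 19 6 21 0 14-17 4-2 14-10 19 2 6 4 4 24 10 26-18z"/><path data-summit="350 17" data-sink="479 591" d="M491 486l-15 9 2 6-3 8 0 9 7 16-1 21 6 6-1 15-9 10-19-3-6-4-14-22-7-7-6-2-11 15 2 29 113-1 0-10 11-15-2-11-11-25-23 9-2-11-4-9-2-25z"/><path data-summit="359 582" data-sink="479 591" d="M378 487l-6 1 0 31-5 12-1 24-6 12 0 15-5 5 0 4 59 1 0-29 4-8 9-7-13-11-11-18-11-9-6-16z"/><path data-summit="350 17" data-sink="591 549" d="M537 529l-11 1 14 30 0 6-11 15 0 10 62 1 1-43-16 7-10 0-11-6z"/><path data-summit="350 17" data-sink="591 549" d="M591 434l-24 18-18-6-10-7-10 5 3 11 8 8 32 19 5 15 14 14z"/>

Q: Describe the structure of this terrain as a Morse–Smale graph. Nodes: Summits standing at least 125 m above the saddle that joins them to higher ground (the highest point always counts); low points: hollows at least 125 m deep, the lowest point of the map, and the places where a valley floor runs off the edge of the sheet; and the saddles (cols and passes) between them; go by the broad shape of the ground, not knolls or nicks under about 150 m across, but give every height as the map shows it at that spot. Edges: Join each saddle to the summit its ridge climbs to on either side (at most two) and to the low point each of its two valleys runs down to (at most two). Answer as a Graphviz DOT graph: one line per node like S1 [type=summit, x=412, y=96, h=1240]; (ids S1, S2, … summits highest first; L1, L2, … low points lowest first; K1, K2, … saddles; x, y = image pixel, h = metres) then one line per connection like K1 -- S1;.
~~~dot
graph terrain {
  S1 [type=summit, x=351, y=17, h=813];
  S2 [type=summit, x=192, y=180, h=755];
  S3 [type=summit, x=590, y=240, h=721];
  S4 [type=summit, x=438, y=413, h=651];
  L1 [type=low, x=60, y=587, h=286];
  L2 [type=low, x=590, y=551, h=322];
  K1 [type=saddle, x=248, y=38, h=518];
  K2 [type=saddle, x=549, y=399, h=513];
  K3 [type=saddle, x=485, y=305, h=383];
  K1 -- S1;
  K1 -- S2;
  K1 -- L1;
  K2 -- S3;
  K2 -- S4;
  K2 -- L1;
  K2 -- L2;
  K3 -- S1;
  K3 -- S4;
  K3 -- L1;
}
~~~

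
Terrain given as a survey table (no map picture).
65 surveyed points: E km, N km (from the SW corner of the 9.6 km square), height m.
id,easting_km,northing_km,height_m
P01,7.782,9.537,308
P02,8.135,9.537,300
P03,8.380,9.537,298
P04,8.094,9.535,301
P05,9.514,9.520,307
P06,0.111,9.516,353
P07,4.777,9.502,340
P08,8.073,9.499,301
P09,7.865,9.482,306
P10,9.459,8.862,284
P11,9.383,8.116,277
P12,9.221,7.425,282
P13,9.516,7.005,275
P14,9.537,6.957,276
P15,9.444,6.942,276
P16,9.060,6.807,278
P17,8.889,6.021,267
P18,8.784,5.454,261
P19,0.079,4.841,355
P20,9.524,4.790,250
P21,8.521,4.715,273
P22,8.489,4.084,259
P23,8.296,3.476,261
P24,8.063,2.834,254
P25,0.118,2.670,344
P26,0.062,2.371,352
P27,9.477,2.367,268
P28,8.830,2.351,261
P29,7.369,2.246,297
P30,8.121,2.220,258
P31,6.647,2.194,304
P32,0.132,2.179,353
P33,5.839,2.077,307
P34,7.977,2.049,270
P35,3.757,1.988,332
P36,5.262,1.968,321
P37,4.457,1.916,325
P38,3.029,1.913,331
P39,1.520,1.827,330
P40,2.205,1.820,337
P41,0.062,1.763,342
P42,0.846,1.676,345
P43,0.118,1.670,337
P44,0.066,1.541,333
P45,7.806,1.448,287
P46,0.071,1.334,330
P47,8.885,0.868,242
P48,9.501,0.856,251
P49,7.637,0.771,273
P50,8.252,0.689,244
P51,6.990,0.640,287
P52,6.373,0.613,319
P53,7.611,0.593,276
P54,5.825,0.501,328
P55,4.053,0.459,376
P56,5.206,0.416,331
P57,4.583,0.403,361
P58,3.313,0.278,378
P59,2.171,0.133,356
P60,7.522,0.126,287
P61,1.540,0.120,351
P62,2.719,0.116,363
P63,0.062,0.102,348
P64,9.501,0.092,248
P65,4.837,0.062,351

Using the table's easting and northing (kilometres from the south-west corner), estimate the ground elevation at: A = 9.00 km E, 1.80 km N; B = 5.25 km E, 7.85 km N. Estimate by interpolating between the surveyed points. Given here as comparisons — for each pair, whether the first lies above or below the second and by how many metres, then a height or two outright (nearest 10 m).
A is below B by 80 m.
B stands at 340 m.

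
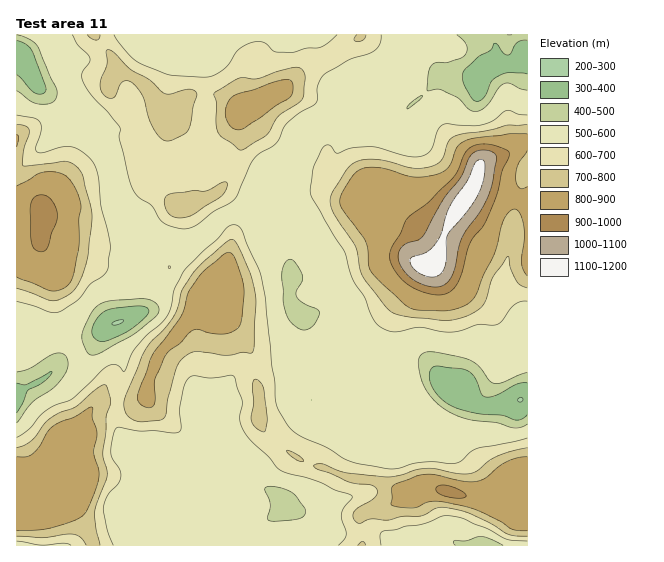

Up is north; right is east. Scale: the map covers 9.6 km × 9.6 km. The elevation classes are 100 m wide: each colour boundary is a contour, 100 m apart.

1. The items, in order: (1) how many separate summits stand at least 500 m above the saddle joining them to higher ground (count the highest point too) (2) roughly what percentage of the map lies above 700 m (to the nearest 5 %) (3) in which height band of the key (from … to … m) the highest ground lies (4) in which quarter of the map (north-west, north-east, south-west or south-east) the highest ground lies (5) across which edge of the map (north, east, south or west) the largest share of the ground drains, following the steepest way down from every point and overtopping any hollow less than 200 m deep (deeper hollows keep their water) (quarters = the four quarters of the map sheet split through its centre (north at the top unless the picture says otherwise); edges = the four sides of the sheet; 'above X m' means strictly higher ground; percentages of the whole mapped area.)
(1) Counting only tops that stand 500 m proud, the map has 1 summit.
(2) Ground above 700 m makes up about 30 % of the sheet.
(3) The highest point is somewhere between 1100 and 1200 m.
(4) Look to the north-east quarter for the highest ground.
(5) The largest share of the runoff leaves by the eastern edge.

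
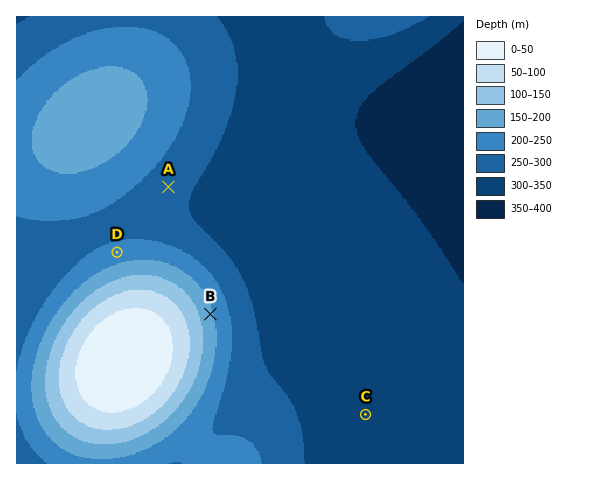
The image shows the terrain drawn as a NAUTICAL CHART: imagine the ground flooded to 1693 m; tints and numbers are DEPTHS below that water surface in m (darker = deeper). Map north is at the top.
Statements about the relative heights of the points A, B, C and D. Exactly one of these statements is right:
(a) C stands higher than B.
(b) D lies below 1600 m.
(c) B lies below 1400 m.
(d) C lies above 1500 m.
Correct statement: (b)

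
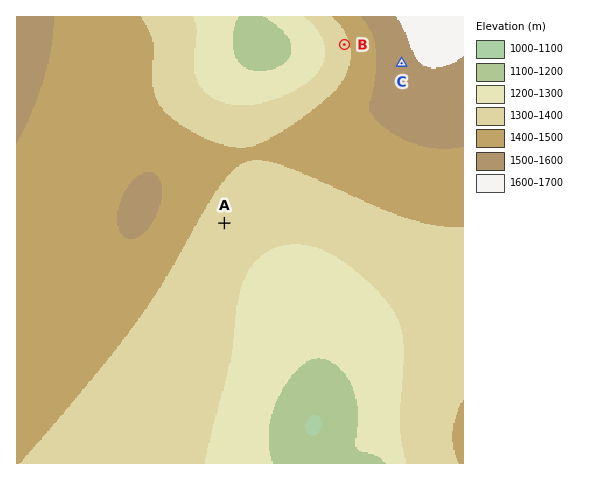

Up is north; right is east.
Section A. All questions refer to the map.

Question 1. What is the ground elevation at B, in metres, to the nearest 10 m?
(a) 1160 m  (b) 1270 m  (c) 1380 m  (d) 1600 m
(c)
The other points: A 1370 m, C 1570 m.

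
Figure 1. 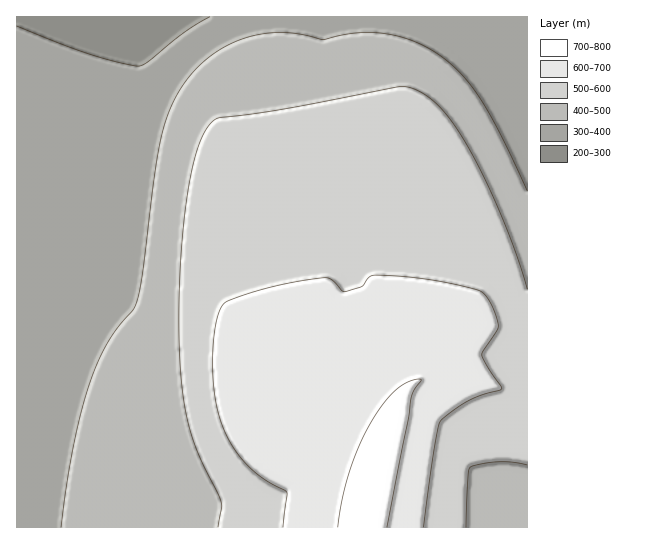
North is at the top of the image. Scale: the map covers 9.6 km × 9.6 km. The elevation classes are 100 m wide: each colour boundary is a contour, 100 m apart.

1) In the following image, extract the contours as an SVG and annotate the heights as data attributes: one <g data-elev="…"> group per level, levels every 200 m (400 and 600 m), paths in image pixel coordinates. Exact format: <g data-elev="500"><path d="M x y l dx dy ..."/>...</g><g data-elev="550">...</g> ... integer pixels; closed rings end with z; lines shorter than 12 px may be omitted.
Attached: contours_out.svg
<g data-elev="400"><path d="M527 191l-30-64-24-38-12-15-12-12-15-11-16-8-20-7-21-3-26 0-28 7-26-6-23-1-16 2-16 4-15 6-14 9-15 13-14 16-11 19-8 20-9 43-13 102-5 31-5 12-15 17-12 18-17 40-8 29-8 35-12 78"/></g><g data-elev="600"><path d="M423 527l10-72 7-33 10-9 17-12 14-6 21-6-20-34 1-4 14-21 1-7-8-21-5-8-6-3-50-12-52-4-7 2-8 9-17 6-3-1-9-11-7-2-48 7-25 7-25 9-5 3-4 7-5 23-1 29 1 28 5 26 10 24 15 21 18 16 25 15-4 34"/></g>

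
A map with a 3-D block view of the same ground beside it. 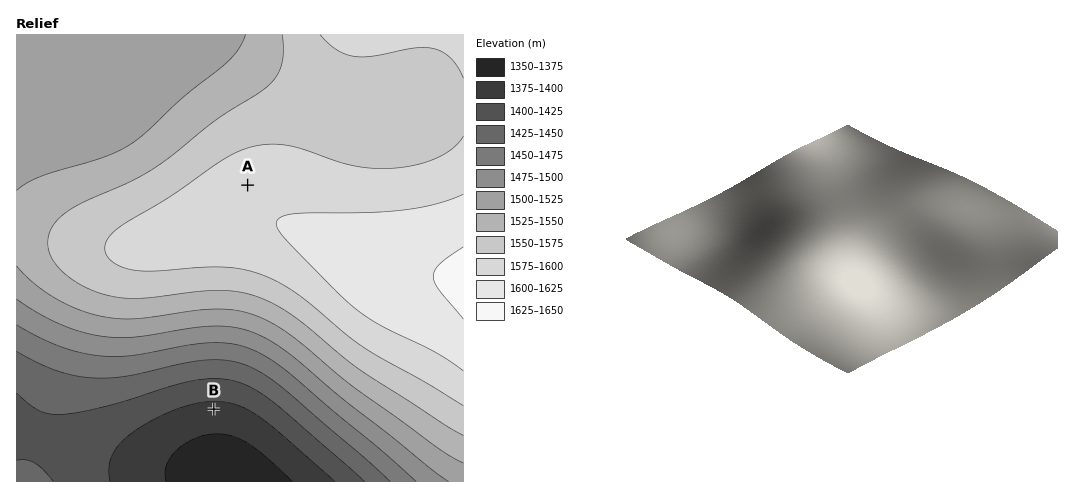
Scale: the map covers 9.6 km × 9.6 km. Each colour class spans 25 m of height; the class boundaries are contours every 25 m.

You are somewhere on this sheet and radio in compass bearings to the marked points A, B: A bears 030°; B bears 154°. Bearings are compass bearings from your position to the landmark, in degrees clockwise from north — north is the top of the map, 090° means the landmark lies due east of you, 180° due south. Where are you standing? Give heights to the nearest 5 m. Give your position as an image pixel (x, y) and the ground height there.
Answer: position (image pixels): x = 170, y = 319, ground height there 1520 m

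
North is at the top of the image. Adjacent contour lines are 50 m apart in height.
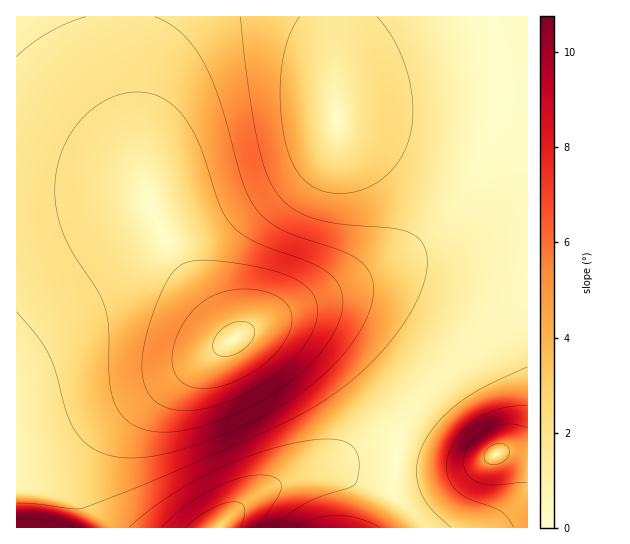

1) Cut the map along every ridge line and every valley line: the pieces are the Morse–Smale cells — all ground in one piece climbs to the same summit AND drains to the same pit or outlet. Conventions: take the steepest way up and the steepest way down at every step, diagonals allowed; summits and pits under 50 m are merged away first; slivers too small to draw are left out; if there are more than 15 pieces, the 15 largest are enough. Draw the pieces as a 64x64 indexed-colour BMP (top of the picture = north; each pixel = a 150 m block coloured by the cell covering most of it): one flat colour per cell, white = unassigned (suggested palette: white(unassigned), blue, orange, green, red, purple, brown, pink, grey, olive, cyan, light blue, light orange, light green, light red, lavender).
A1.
<image width="64" height="64" href="data:image/bmp;base64,Qk12CAAAAAAAAHYAAAAoAAAAQAAAAEAAAAABAAQAAAAAAAAIAAATCwAAEwsAABAAAAAAAAAA////ALR3HwAOf/8ALKAsACgn1gC9Z5QAS1aMAMJ34wB/f38AIr28AM++FwDox64AeLv/AIrfmACWmP8A1bDFACIiIiIiJERERERERER3d3d3d3d3d3d3ZmZmZmZmZmZmIiIiIiJEREREREREREd3d3d3d3d3d3dmZmZmZmZmZmYiIiIiIkRERERERERERHd3d3d3d3d3d3ZmZmZmZmZmZiIiIiIkRERERERERERER3d3d3d3d3d3dmZmZmZmZmZmIiIiIiRERERERERERERER3d3d3d3d3d2ZmZmZmZmZmYiIiIiJERERERERERERERER3d3d3d3d3ZmZmZmZmZmZiIiIiIkRERERERERERERERERHd3d3d3dmZmZmZmZmZmIiIiIiREREREREREREREREREREd3d3d2ZmZmZmZmZmYiIiIiIkRERERERERERERERERERERHd3MzMzMzM2ZmZiIiIiIiRERERERERERERERERERERERERDMzMzMzMzZjIiIiIiIkREREREREREREREREREREREREMzMzMzMzMzMiIiIiIiREREREREREREREREREREREREQzMzMzMzMzMyIiIiIiIkRERERERERERERERERERERERDMzMzMzMzMzIiIiIiIiJEREREREREREREREREREREREMzMzMzMzMzMiIiIiIiIiREREREREREREREREREREREQzMzMzMzMzMyIiIiIiIiIkRERERERERERERERERERERDMzMzMzMzMzIiIiIiIiIiIkRERERERERERERERERERDMzMzMzMzMzMiIiIiIiIiIiJEREREREREREREREREREMzMzMzMzMzMyIiIiIiIiIiIiJEREREREREREREREREMzMzMzMzMzMzIiIiIiIiIiIiIiREREREREREREREREQzMzMzMzMzMzMiIiIiIiIiIiIiIiREREREREREREREQzMzMzMzMzMzMyIiIiIiIiIiIiIiIkREREREREREREQzMzMzMzMzMzMzIiIiIiIiIiIiIiIiIkREREREREREMzMzMzMzMzMzMzMiIiIiIiIiIiIiIiIiJEREREREREMzMzMzMzMzMzMzMyIiIiIiIiIiIiIiIiIRFERERERDMzMzMzMzMzMzMzMzIiIiIiIiIiIiIiIiIhERFEREQzMzMzMzMzMzMzMzMzMiIiIiIiIiIiIiIiIhERERMzMzMzMzMzMzMzMzMzMzMyIiIiIiIiIiIiIiIhEREREREzMzMzMzMzMzMzMzMzMzIiIiIiIiIiIiIiIhEREREREREzMzMzMzMzMzMzMzMzMiIiIiIiIiIiIiIiEREREREREREzMzMzMzMzMzMzMzMyIiIiIiIiIiIiIiEREREREREREREzMzMzMzMzMzMzMzIiIiIiIiIiIiIiERERERERERERERETMzMzMzMzMzMzMiIiIiIiIiIiIiIREREREREREREREREzMzMzMzMzMzMyIiIiIiIiIiIiIREREREREREREREREREzMzMzMzMzMzIiIiIiIiIiIiIhEREREREREREREREREREzMzMzMzMzMiIiIiIiIiIiIhERERERERERERERERERERMzMzMzMzMyIiIiIiIiIiIiERERERERERERERERERERERMzMzMzMzIiIiIiIiIiIiERERERERERERERERERERERETMzMzMzMiIiIiIiIiIiIREREREREREREREREREREREREzMzMzMyIiIiIiIiIiIRERERERERERERERERERERERERMzMzMzIiIiIiIiIiIhERERERERERERERERERERERERETMzMzMiIiIiIiIiIhERERERERERERERERERERERERERMzMzMyIiIiIlVVVVERERERERERERERERERERERERERETMzMzVVVVVVVVVVUREREREREREREREREREREREREREREzMzNVVVVVVVVVVRERERERERERERERERERERERERERETMzM1VVVVVVVVVVERERERERERERERERERERERERERERMzMzVVVVVVVVVVERERERERERERERERERERERERERERETMzNVVVVVVVVVURERERERERERERERERERERERERERERMzM1VVVVVVVVVREREREREREREREREREREREREREREREzMzVVVVVVVVVVERERERERERERERERERERERERERERERMzNVVVVVVVVVUREREREREREREREREREREREREREREREzM1VVVVVVVVVRERERERERERERERERERERERERERERETMzVVVVVVVVVRERERERERERERERERERERERERERERERMzNVVVVVVVVVEREREREREREREREREREREREREREREREzM1VVVVVVVVURERERERERERERERERERERERERERERETMzVVVVVVVVVRERERERERERERERERERERERERERERERMzNVVVVVVVVVEREREREREREREREREREREREREREREREzM1VVVVVVVVURERERERERERERERERERERERERERERETMzVVVVVVVVVRERERERERERERERERERERERERERERERMzNVVVVVVVVVEREREREREREREREREREREREREREREREzM1VVVVVVVVURERERERERERERERERERERERERERERETMzVVVVVVVVURERERERERERERERERERERERERERERERMzNVVVVVVVVREREREREREREREREREREREREREREREREzM1VVVVVVVVERERERERERERERERERERERERERERERETMz"/>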